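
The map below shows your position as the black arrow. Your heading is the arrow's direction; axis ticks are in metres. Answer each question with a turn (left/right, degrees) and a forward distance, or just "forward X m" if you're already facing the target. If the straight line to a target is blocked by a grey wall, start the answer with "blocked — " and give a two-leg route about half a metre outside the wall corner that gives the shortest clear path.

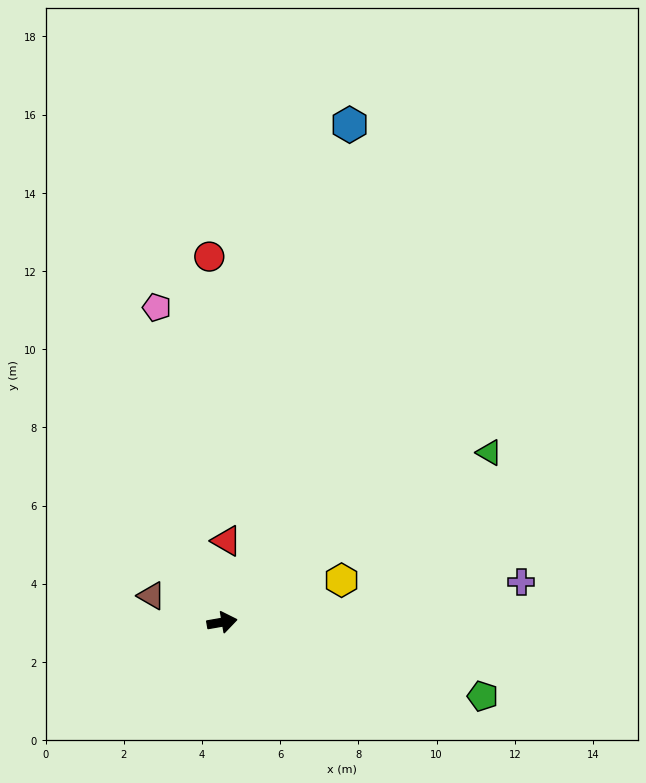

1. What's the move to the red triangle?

turn left 77°, forward 2.1 m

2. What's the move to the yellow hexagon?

turn left 9°, forward 3.2 m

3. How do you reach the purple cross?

turn right 2°, forward 7.7 m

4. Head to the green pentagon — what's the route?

turn right 26°, forward 6.9 m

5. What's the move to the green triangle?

turn left 23°, forward 8.1 m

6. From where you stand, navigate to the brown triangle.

turn left 150°, forward 1.9 m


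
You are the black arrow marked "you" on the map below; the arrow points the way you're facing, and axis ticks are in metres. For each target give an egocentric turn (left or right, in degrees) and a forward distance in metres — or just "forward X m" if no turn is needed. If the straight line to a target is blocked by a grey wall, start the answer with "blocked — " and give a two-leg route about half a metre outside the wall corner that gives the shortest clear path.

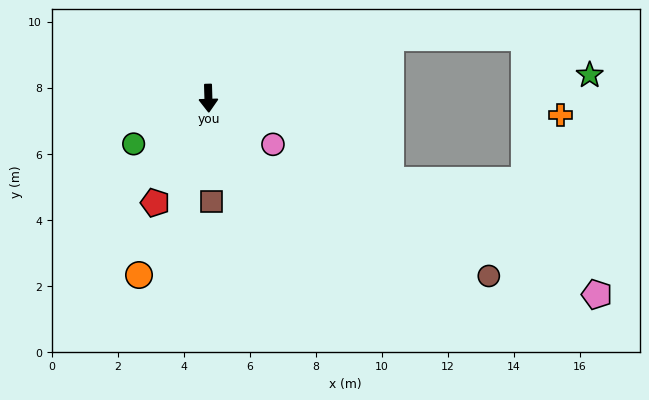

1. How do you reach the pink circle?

turn left 53°, forward 2.4 m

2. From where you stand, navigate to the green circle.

turn right 60°, forward 2.7 m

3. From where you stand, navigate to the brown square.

forward 3.1 m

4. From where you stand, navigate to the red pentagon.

turn right 29°, forward 3.6 m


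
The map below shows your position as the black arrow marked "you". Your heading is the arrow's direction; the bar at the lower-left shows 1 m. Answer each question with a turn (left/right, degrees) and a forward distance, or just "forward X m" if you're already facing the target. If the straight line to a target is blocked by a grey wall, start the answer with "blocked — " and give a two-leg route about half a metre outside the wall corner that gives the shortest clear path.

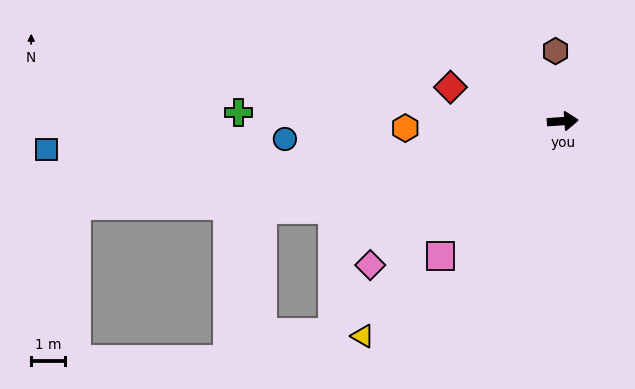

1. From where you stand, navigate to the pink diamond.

turn right 147°, forward 7.1 m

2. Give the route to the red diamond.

turn left 159°, forward 3.5 m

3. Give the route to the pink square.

turn right 136°, forward 5.4 m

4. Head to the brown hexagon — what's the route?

turn left 92°, forward 2.1 m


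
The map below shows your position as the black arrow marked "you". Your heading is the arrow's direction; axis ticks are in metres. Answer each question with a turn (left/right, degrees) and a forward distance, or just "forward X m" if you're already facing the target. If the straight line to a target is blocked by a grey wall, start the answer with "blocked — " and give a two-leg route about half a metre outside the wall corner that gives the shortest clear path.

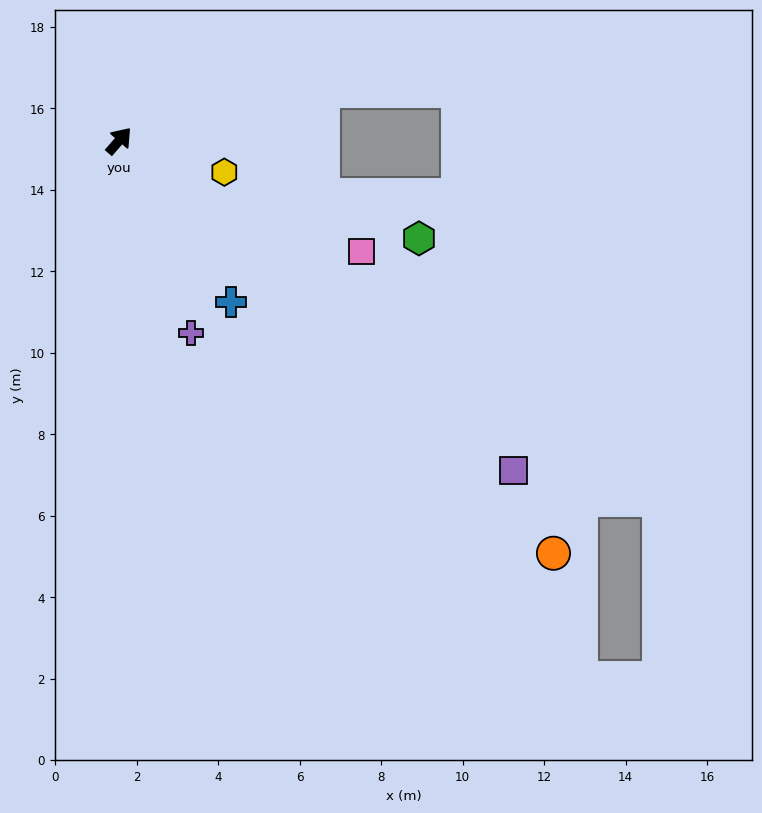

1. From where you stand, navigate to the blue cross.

turn right 104°, forward 4.8 m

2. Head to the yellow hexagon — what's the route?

turn right 66°, forward 2.7 m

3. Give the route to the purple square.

turn right 89°, forward 12.6 m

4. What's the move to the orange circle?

turn right 92°, forward 14.7 m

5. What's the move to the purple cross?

turn right 118°, forward 5.0 m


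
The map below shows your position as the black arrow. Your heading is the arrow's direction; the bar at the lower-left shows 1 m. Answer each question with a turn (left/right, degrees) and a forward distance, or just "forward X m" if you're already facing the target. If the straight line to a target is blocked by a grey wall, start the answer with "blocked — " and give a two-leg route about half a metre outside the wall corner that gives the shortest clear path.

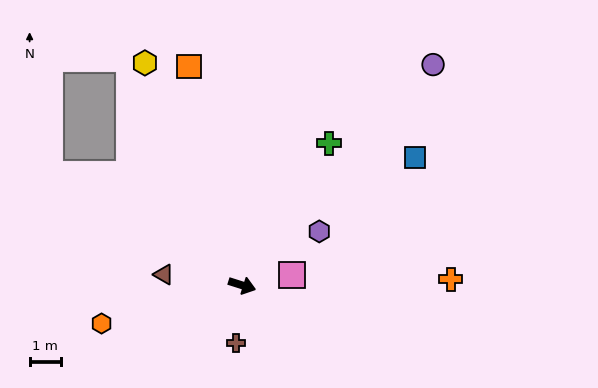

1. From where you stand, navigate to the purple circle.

turn left 67°, forward 9.3 m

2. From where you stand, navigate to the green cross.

turn left 76°, forward 5.3 m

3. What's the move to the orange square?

turn left 121°, forward 7.1 m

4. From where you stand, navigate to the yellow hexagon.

turn left 131°, forward 7.7 m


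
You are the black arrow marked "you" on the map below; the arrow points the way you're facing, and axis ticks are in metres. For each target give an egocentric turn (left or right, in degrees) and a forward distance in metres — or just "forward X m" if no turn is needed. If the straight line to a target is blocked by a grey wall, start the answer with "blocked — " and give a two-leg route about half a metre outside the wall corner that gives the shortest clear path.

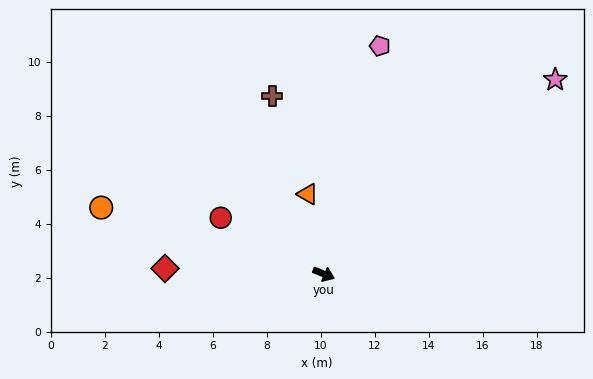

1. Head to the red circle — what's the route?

turn left 174°, forward 4.3 m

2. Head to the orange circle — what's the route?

turn right 174°, forward 8.6 m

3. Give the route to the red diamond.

turn right 159°, forward 5.9 m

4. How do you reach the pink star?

turn left 63°, forward 11.2 m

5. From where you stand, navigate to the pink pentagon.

turn left 99°, forward 8.7 m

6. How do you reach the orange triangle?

turn left 124°, forward 3.0 m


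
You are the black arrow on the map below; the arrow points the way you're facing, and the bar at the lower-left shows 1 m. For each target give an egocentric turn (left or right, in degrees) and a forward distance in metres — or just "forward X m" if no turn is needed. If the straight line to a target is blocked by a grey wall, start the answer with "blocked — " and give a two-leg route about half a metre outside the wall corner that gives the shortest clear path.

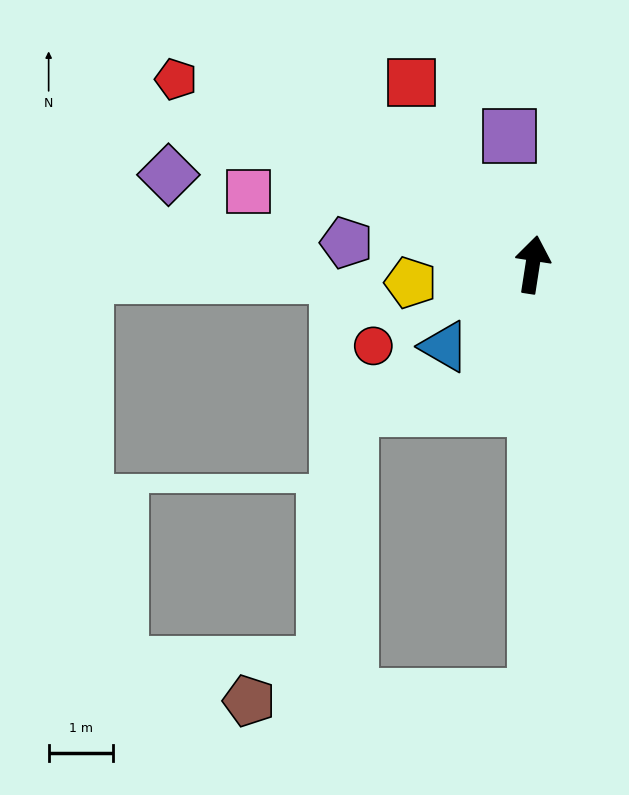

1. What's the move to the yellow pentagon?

turn left 107°, forward 1.9 m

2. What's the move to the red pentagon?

turn left 71°, forward 6.2 m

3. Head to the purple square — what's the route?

turn left 19°, forward 2.0 m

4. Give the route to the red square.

turn left 42°, forward 3.4 m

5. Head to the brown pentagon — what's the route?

blocked — turn right 171°, forward 6.7 m, then turn right 89°, forward 4.4 m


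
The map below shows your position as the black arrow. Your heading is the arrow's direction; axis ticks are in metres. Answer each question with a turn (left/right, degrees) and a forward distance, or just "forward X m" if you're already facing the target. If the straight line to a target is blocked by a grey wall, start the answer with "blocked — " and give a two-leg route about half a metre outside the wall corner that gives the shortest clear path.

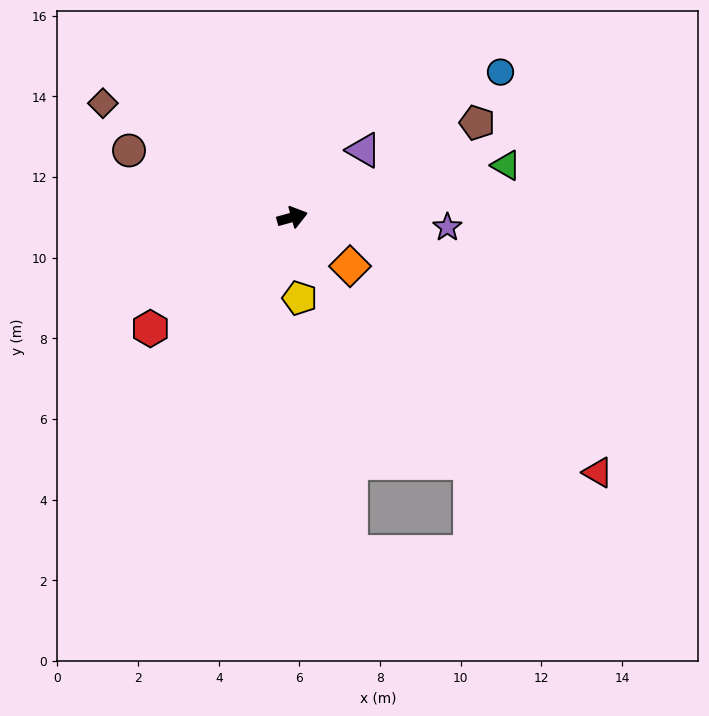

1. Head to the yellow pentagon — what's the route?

turn right 100°, forward 2.0 m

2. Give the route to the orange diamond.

turn right 56°, forward 1.9 m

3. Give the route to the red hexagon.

turn right 157°, forward 4.5 m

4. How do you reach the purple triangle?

turn left 28°, forward 2.4 m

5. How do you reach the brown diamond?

turn left 133°, forward 5.5 m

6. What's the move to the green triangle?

forward 5.5 m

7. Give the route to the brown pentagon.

turn left 12°, forward 5.1 m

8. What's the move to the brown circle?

turn left 142°, forward 4.4 m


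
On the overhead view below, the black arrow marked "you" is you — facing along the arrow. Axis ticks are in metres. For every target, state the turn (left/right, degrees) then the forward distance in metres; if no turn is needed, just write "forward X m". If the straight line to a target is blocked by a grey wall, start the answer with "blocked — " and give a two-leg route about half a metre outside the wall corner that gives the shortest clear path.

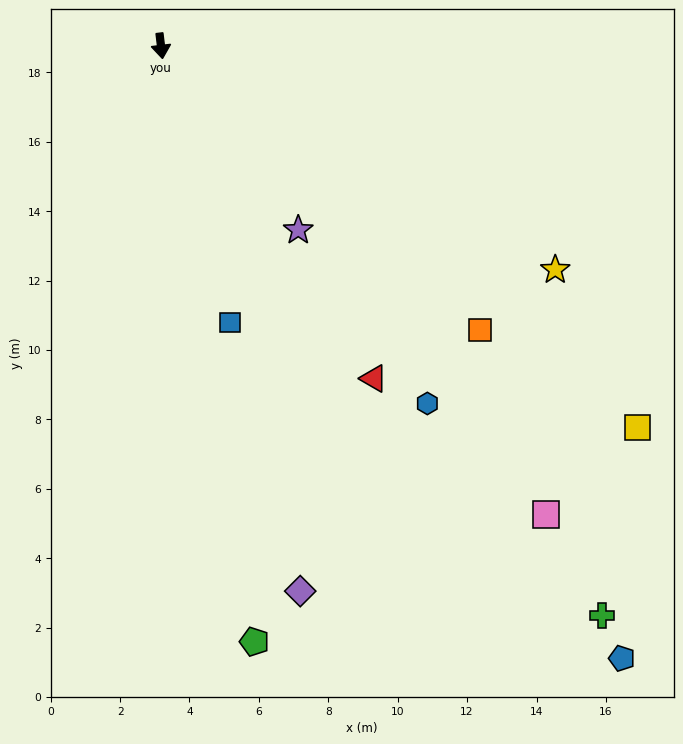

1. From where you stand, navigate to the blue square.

turn left 7°, forward 8.2 m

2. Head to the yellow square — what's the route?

turn left 44°, forward 17.6 m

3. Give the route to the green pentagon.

turn left 2°, forward 17.4 m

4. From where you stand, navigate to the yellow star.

turn left 54°, forward 13.1 m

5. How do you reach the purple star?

turn left 30°, forward 6.6 m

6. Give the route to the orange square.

turn left 41°, forward 12.3 m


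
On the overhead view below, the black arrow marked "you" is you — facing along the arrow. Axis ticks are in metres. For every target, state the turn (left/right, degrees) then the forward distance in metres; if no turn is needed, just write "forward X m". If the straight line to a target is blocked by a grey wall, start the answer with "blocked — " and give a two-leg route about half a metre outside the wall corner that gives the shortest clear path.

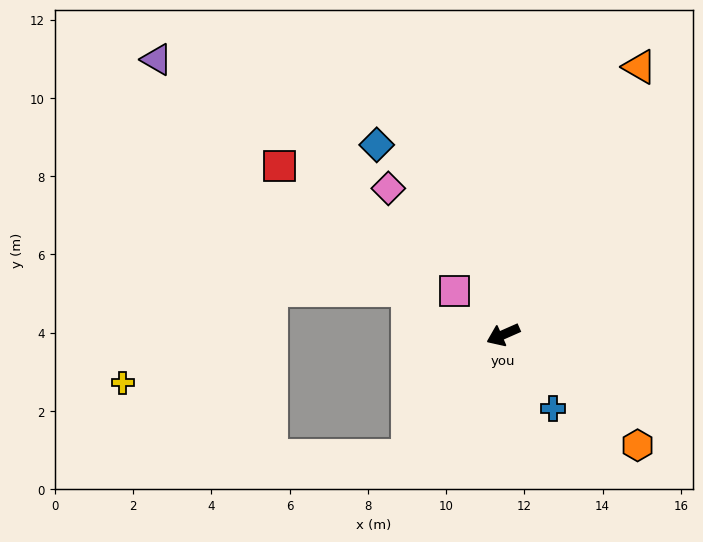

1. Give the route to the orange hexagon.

turn left 117°, forward 4.4 m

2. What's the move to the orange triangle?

turn right 141°, forward 7.7 m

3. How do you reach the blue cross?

turn left 100°, forward 2.3 m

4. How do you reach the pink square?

turn right 66°, forward 1.7 m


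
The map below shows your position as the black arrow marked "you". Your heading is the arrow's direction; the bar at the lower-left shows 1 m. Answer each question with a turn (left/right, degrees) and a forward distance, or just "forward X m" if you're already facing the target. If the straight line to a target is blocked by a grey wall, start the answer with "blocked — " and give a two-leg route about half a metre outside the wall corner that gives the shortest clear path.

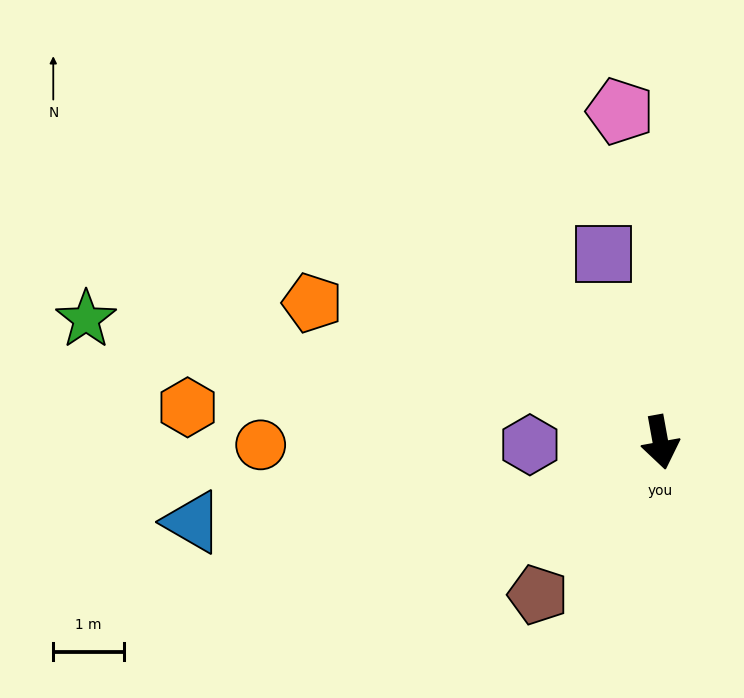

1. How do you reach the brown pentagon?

turn right 49°, forward 2.8 m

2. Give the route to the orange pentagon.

turn right 122°, forward 5.3 m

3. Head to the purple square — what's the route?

turn right 173°, forward 2.8 m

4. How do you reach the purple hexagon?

turn right 99°, forward 1.8 m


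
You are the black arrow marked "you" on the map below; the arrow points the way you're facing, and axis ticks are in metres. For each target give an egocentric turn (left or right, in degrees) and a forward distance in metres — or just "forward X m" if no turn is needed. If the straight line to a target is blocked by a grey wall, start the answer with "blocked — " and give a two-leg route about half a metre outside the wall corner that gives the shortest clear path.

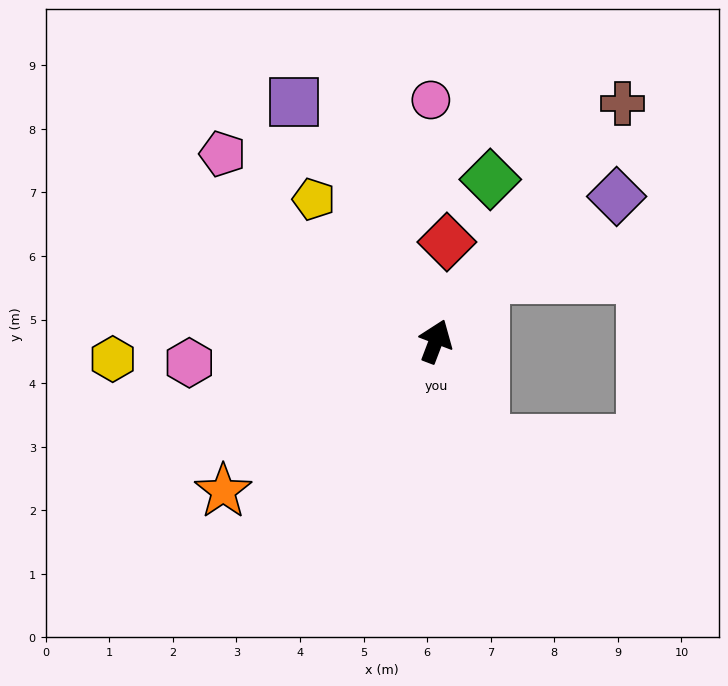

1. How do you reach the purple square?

turn left 52°, forward 4.4 m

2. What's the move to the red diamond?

turn left 14°, forward 1.6 m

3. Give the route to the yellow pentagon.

turn left 62°, forward 2.9 m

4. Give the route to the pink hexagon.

turn left 116°, forward 3.9 m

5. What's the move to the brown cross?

turn right 17°, forward 4.8 m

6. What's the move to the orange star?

turn left 146°, forward 4.1 m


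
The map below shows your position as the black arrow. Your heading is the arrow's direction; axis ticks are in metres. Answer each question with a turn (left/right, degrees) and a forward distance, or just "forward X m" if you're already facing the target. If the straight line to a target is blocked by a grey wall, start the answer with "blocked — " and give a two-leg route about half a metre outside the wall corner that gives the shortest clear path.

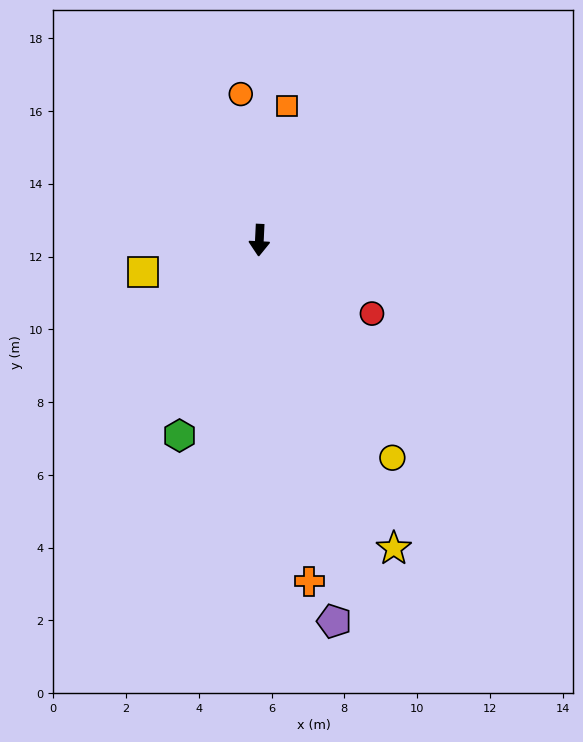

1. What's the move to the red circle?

turn left 60°, forward 3.7 m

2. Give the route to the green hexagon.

turn right 20°, forward 5.8 m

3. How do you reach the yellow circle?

turn left 34°, forward 7.0 m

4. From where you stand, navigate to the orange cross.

turn left 11°, forward 9.5 m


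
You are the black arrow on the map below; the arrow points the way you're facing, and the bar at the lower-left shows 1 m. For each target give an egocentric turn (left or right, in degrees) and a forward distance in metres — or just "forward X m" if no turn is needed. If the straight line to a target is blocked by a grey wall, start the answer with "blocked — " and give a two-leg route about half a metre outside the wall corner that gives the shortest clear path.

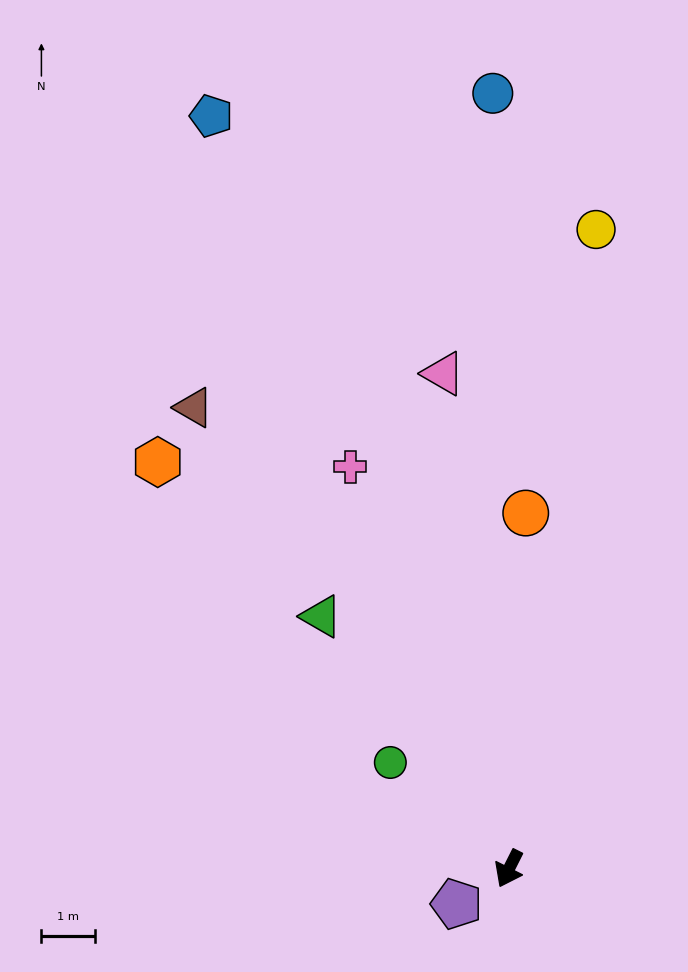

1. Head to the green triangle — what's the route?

turn right 117°, forward 5.9 m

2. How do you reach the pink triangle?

turn right 146°, forward 9.3 m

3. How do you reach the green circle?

turn right 105°, forward 3.0 m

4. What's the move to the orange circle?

turn right 156°, forward 6.6 m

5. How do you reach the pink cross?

turn right 132°, forward 8.0 m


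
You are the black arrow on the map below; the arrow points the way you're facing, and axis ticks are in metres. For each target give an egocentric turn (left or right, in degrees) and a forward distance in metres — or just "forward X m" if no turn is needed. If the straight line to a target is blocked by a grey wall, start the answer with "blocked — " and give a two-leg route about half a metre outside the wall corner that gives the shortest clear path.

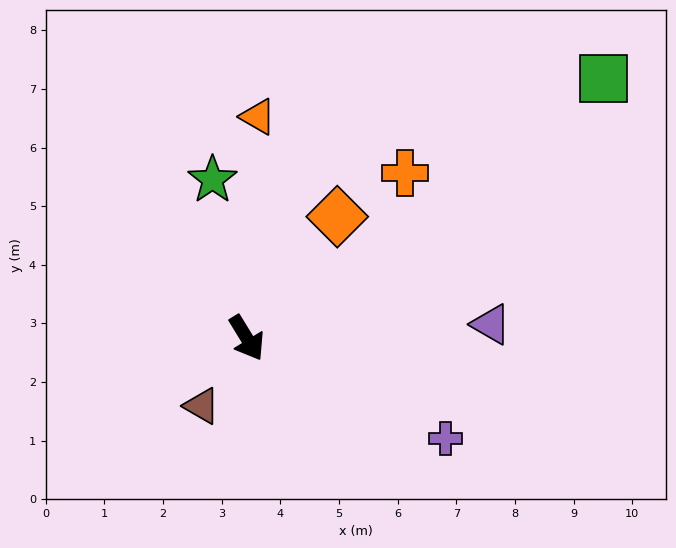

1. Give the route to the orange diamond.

turn left 112°, forward 2.6 m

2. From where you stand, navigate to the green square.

turn left 95°, forward 7.5 m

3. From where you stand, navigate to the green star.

turn left 161°, forward 2.8 m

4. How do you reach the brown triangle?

turn right 65°, forward 1.4 m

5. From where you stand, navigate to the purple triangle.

turn left 62°, forward 4.2 m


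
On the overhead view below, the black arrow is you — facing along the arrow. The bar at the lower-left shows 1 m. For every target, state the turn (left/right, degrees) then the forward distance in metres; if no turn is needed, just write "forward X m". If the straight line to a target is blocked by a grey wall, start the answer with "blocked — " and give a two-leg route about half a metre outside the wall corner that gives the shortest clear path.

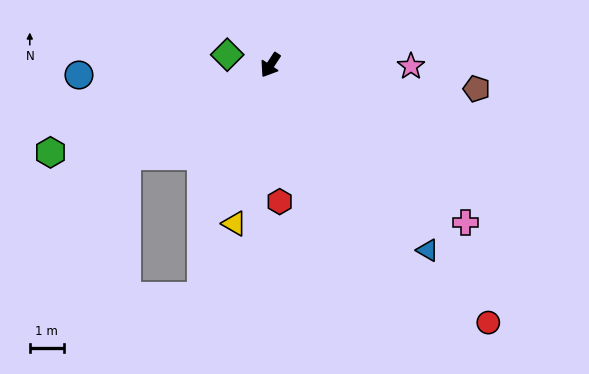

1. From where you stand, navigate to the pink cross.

turn left 84°, forward 7.4 m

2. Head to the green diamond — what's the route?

turn right 70°, forward 1.3 m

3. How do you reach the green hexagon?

turn right 35°, forward 7.0 m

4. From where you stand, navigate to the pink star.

turn left 123°, forward 4.2 m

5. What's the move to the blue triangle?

turn left 74°, forward 7.2 m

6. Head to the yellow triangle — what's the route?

turn left 20°, forward 4.8 m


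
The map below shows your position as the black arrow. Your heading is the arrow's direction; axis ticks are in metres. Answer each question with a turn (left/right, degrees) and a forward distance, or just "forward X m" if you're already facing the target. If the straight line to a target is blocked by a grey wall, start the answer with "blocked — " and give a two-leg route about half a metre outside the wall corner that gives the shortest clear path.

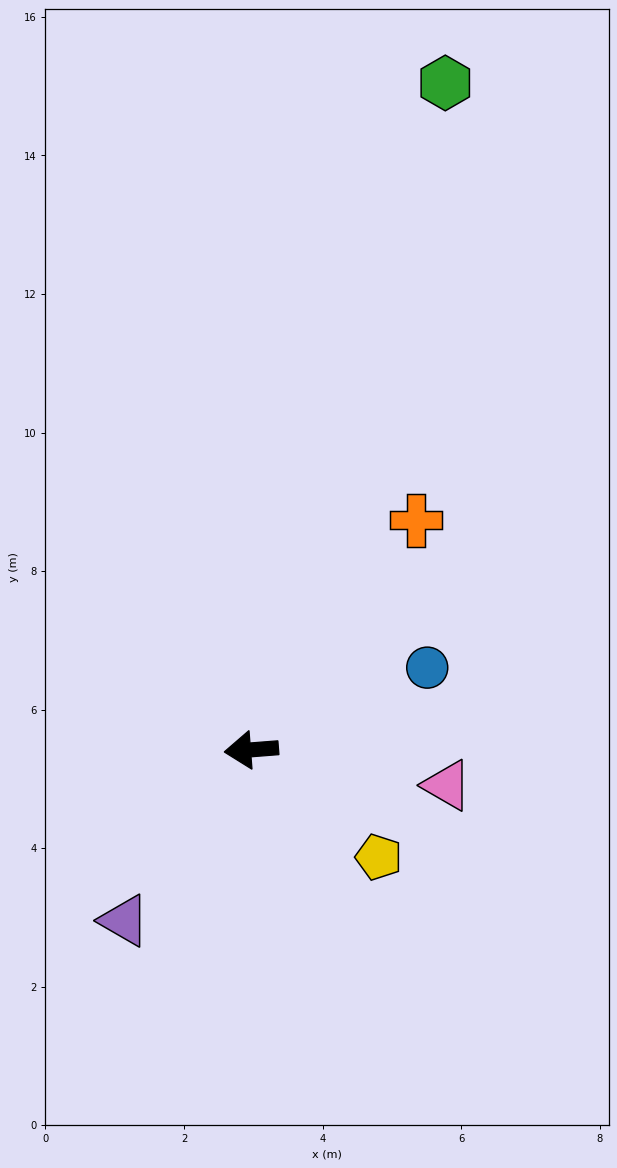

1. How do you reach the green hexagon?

turn right 111°, forward 10.0 m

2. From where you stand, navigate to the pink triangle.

turn left 165°, forward 2.9 m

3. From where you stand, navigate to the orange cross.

turn right 130°, forward 4.1 m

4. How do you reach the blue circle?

turn right 159°, forward 2.8 m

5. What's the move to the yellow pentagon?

turn left 135°, forward 2.4 m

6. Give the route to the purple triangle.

turn left 49°, forward 3.1 m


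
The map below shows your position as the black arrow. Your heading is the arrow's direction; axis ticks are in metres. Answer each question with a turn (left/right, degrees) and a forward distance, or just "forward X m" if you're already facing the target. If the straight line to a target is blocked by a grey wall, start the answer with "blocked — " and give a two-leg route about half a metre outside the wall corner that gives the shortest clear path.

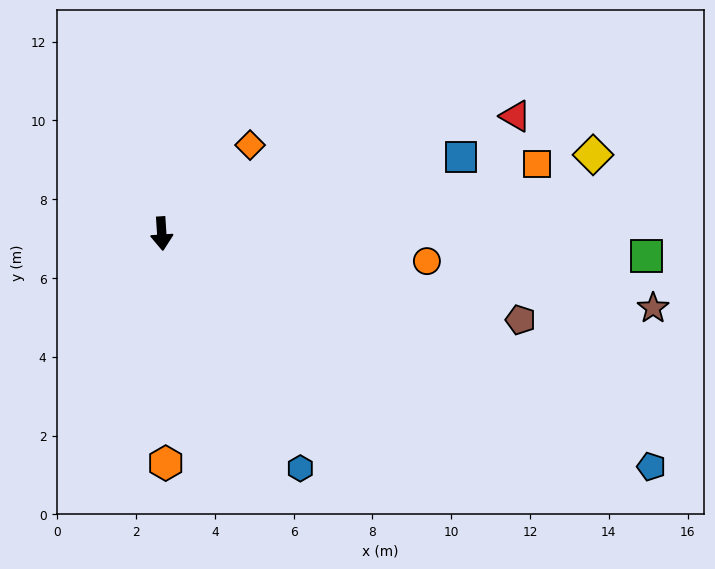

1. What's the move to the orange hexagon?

turn right 3°, forward 5.8 m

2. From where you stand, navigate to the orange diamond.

turn left 131°, forward 3.2 m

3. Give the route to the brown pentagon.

turn left 73°, forward 9.4 m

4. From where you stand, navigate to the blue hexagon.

turn left 27°, forward 6.9 m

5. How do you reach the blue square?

turn left 101°, forward 7.8 m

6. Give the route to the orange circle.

turn left 80°, forward 6.8 m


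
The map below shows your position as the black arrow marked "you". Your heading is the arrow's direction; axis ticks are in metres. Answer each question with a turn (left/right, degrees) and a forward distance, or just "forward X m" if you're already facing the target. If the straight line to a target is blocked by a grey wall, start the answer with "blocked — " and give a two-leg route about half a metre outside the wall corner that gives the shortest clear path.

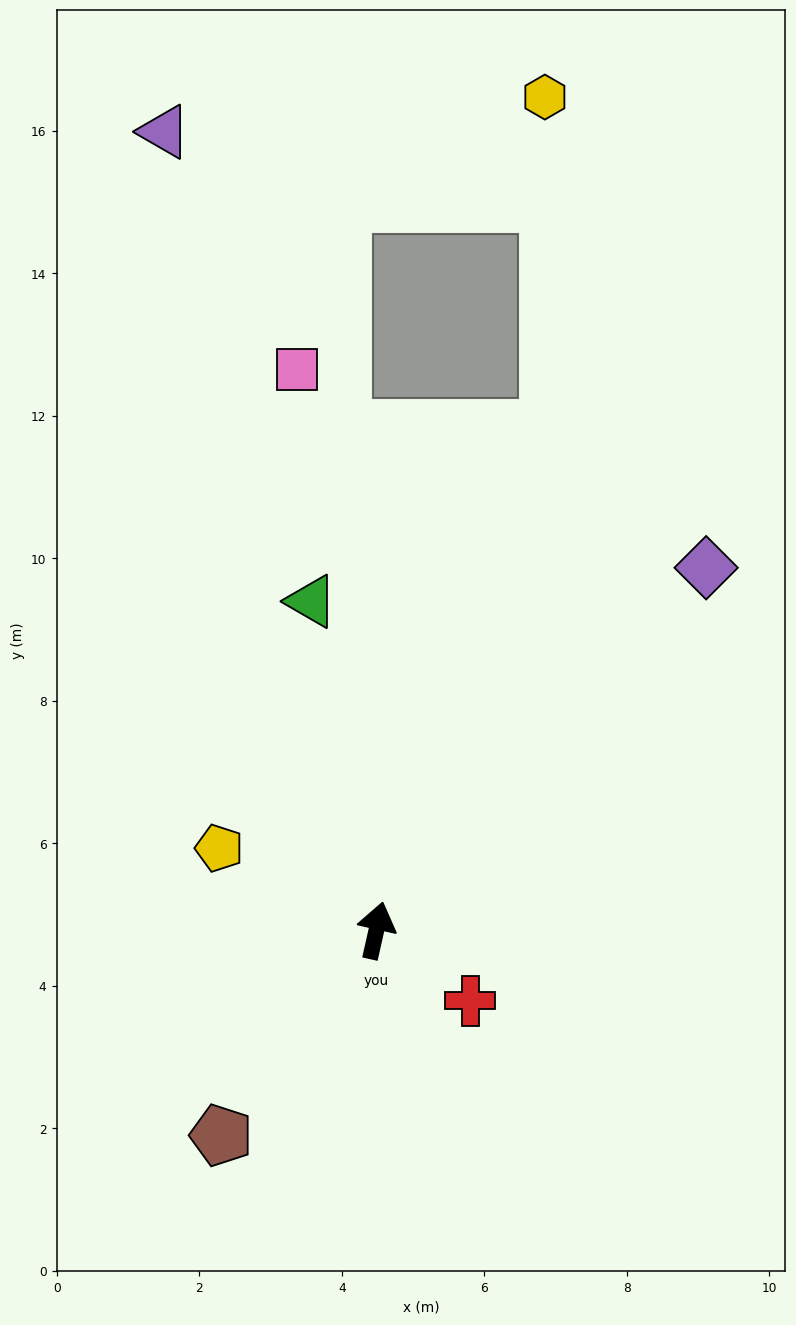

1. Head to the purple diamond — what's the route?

turn right 30°, forward 6.9 m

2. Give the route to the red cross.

turn right 114°, forward 1.6 m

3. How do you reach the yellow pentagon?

turn left 75°, forward 2.5 m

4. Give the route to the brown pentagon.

turn left 156°, forward 3.6 m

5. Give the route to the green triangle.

turn left 24°, forward 4.7 m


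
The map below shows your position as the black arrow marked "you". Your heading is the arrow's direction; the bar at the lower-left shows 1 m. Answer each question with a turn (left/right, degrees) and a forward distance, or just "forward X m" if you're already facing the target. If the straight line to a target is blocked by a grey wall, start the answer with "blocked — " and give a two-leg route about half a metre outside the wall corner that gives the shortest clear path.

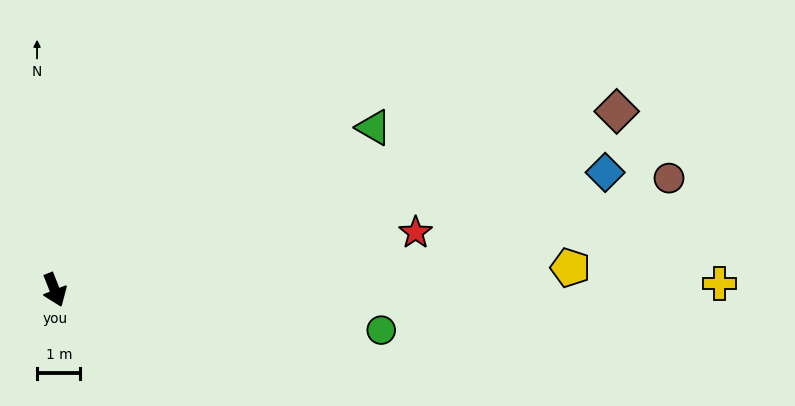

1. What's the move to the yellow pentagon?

turn left 71°, forward 11.9 m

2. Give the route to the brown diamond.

turn left 86°, forward 13.6 m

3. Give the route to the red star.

turn left 77°, forward 8.4 m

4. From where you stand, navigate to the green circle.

turn left 61°, forward 7.6 m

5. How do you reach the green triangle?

turn left 95°, forward 8.2 m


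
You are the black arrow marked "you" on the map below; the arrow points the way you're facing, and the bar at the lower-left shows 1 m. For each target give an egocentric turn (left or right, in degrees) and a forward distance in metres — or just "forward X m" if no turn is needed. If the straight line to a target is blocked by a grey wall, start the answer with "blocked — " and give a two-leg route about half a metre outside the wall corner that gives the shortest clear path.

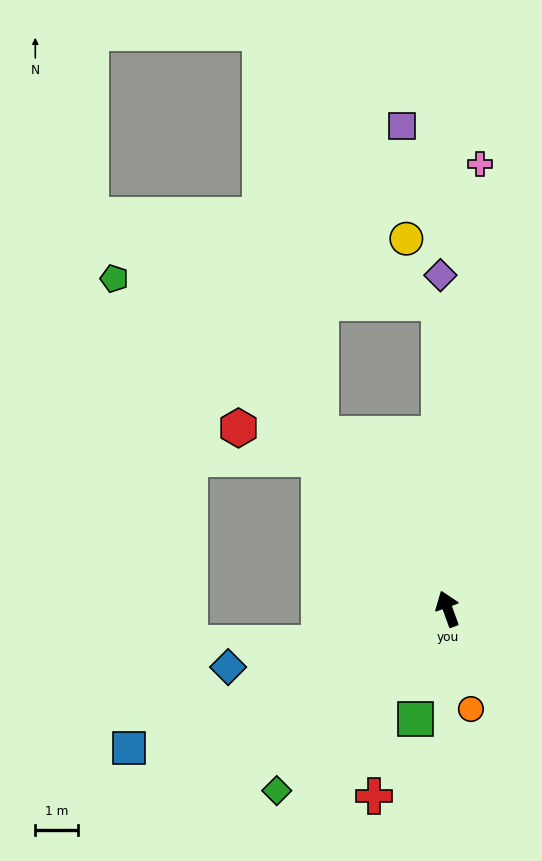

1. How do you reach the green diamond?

turn left 117°, forward 5.8 m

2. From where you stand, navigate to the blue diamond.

turn left 85°, forward 5.3 m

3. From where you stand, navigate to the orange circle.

turn left 173°, forward 2.4 m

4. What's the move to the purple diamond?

turn right 19°, forward 7.8 m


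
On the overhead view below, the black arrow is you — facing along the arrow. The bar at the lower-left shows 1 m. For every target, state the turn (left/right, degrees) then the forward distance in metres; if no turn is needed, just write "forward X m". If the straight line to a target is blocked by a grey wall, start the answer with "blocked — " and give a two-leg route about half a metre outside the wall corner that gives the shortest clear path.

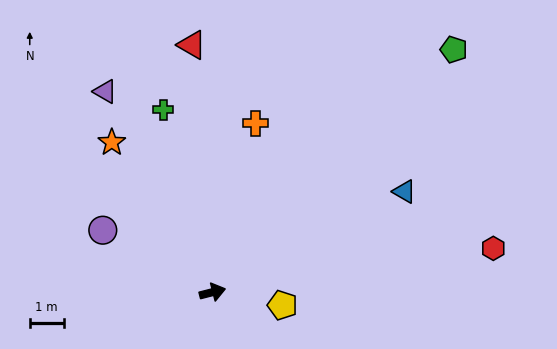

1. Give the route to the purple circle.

turn left 136°, forward 3.7 m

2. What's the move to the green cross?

turn left 91°, forward 5.5 m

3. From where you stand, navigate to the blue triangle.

turn left 13°, forward 6.4 m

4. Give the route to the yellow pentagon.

turn right 25°, forward 2.1 m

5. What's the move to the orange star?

turn left 109°, forward 5.3 m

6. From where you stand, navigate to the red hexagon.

turn right 6°, forward 8.3 m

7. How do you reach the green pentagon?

turn left 31°, forward 10.1 m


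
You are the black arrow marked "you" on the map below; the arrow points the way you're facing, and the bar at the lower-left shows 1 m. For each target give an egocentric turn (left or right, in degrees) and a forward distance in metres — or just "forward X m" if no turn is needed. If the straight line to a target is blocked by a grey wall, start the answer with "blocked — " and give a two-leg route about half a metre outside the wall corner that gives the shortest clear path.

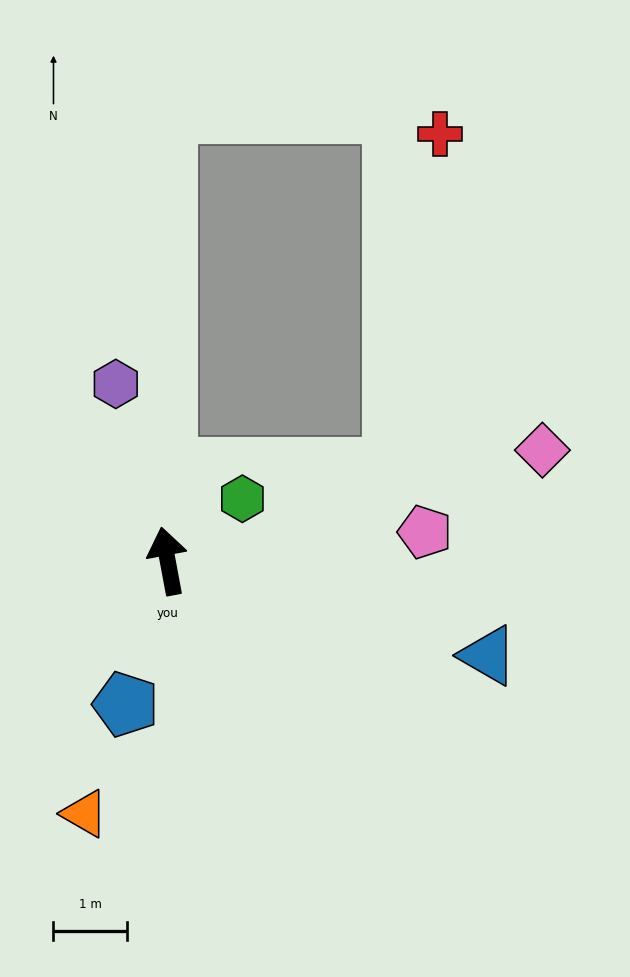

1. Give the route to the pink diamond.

turn right 84°, forward 5.3 m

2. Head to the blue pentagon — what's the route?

turn left 153°, forward 2.0 m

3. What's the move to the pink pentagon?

turn right 94°, forward 3.5 m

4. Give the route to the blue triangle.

turn right 117°, forward 4.6 m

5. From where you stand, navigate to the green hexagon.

turn right 61°, forward 1.3 m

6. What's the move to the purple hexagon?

turn left 6°, forward 2.5 m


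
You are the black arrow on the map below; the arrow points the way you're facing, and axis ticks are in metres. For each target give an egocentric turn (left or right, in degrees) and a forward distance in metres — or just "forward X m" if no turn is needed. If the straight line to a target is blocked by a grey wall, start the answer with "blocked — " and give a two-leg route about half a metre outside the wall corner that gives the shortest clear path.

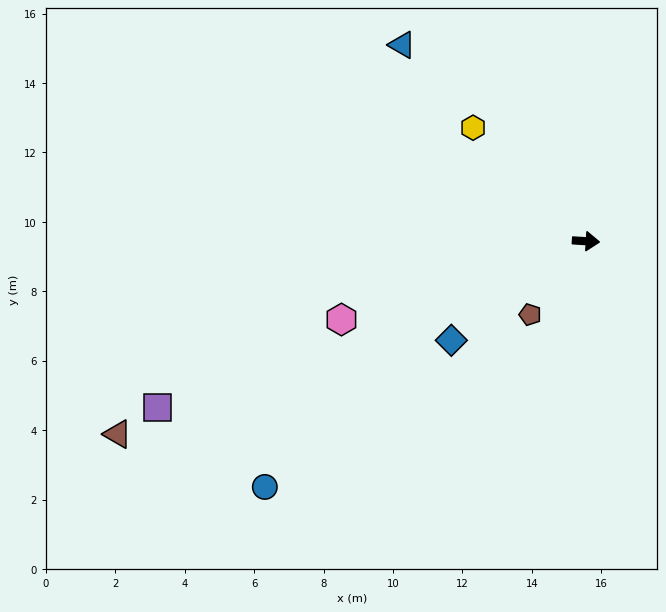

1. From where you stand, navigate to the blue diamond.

turn right 140°, forward 4.8 m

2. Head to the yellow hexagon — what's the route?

turn left 138°, forward 4.6 m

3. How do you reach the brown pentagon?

turn right 124°, forward 2.7 m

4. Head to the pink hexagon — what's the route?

turn right 159°, forward 7.4 m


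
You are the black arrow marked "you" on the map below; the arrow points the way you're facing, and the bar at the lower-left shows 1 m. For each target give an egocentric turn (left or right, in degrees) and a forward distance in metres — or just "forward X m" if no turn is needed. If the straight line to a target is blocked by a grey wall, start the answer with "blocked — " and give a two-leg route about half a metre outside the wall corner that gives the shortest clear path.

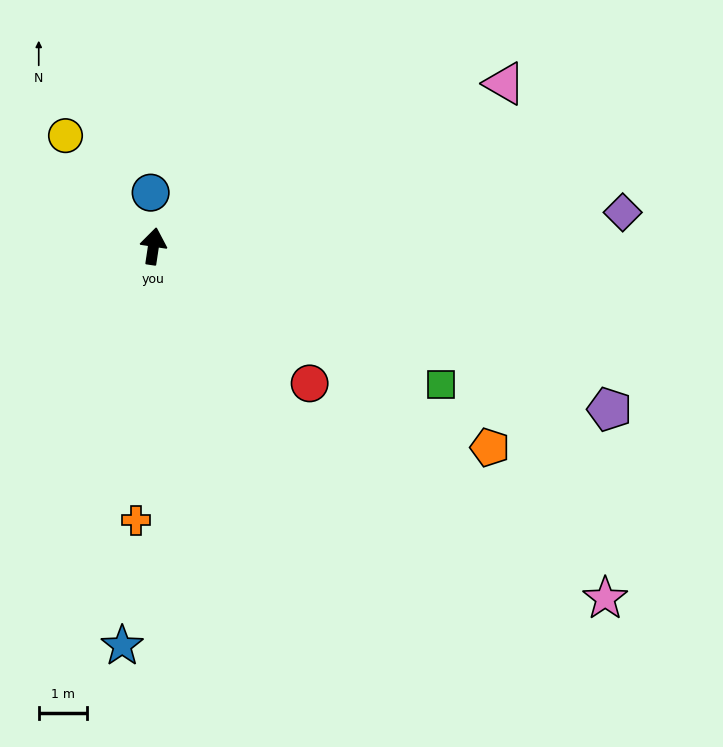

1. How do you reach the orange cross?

turn right 175°, forward 5.7 m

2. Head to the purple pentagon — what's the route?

turn right 101°, forward 10.1 m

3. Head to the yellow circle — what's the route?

turn left 47°, forward 2.9 m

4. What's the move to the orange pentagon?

turn right 112°, forward 8.2 m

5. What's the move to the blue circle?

turn left 12°, forward 1.1 m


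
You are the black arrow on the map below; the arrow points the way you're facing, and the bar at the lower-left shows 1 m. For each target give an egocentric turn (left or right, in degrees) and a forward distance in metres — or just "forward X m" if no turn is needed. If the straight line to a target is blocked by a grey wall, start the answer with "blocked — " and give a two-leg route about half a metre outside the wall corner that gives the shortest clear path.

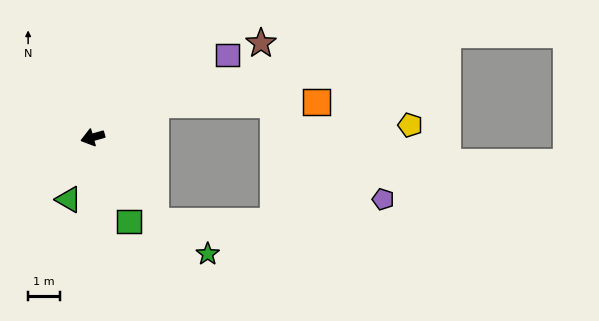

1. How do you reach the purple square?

turn right 164°, forward 5.0 m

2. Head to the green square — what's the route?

turn left 98°, forward 2.9 m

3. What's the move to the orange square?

blocked — turn right 168°, forward 2.2 m, then turn right 27°, forward 5.0 m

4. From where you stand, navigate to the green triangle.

turn left 53°, forward 2.1 m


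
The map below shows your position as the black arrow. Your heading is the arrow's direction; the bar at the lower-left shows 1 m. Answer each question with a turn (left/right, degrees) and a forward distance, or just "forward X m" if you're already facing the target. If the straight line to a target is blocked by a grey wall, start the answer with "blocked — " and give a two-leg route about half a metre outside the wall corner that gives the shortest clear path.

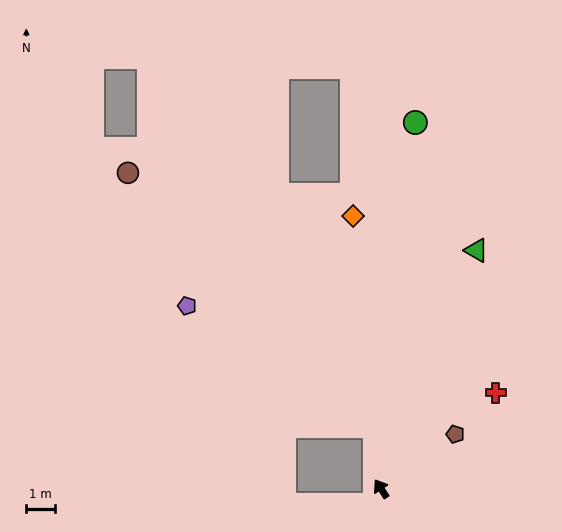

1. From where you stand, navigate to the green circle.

turn right 38°, forward 13.0 m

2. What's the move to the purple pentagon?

blocked — turn right 27°, forward 2.2 m, then turn left 51°, forward 7.9 m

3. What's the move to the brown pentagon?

turn right 87°, forward 3.3 m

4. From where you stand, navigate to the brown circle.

blocked — turn right 27°, forward 2.2 m, then turn left 38°, forward 12.5 m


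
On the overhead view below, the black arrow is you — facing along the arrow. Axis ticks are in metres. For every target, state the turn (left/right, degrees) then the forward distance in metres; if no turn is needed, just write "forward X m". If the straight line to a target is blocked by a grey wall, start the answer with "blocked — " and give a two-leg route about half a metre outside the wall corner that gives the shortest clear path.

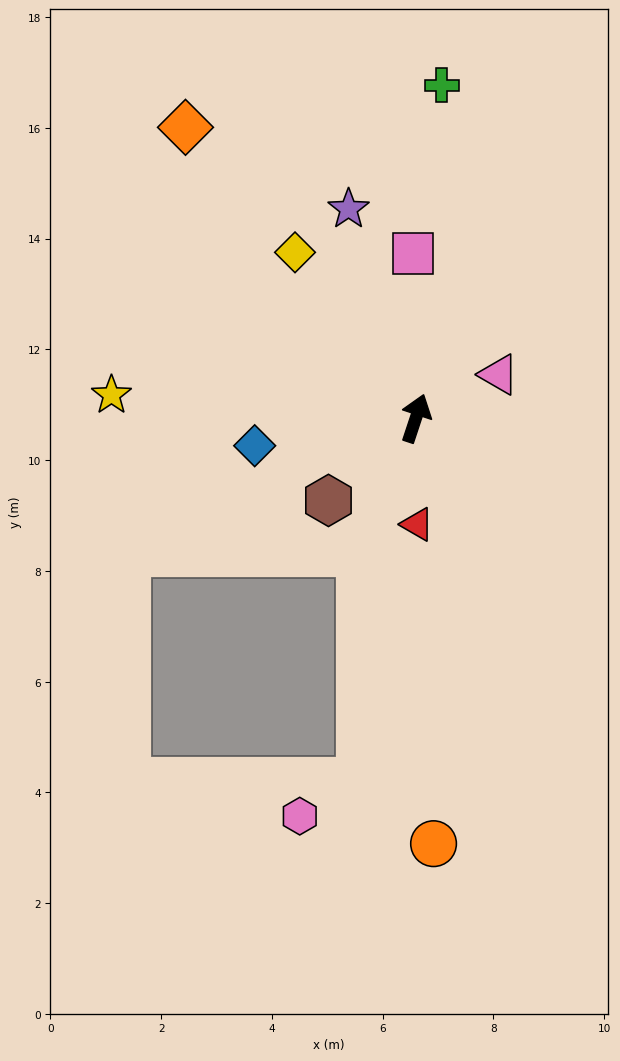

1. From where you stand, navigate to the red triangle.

turn right 161°, forward 1.9 m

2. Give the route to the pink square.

turn left 19°, forward 3.0 m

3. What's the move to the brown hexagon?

turn left 152°, forward 2.2 m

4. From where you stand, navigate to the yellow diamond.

turn left 54°, forward 3.7 m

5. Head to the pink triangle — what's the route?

turn right 44°, forward 1.7 m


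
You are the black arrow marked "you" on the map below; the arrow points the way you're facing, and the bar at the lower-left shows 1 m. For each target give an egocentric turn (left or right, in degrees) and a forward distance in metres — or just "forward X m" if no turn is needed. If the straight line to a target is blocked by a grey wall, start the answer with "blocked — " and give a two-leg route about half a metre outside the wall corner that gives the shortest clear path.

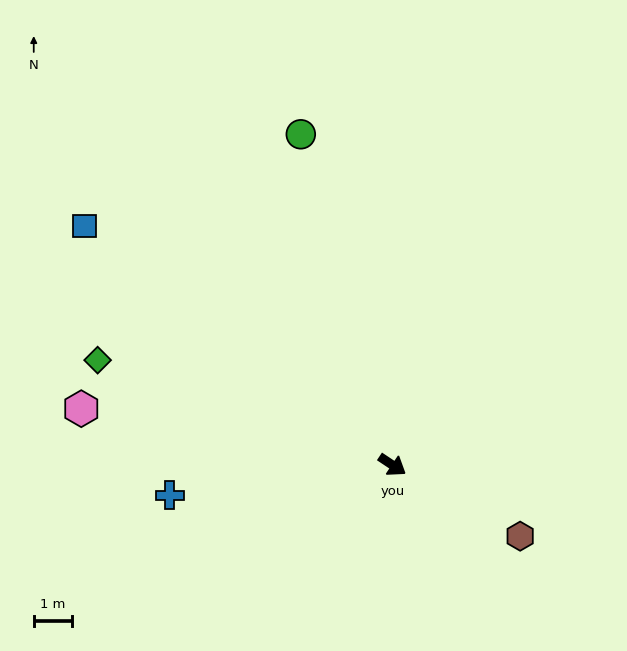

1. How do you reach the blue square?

turn left 176°, forward 10.1 m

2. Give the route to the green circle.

turn left 139°, forward 8.9 m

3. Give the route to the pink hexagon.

turn right 157°, forward 8.2 m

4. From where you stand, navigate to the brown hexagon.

turn left 5°, forward 3.8 m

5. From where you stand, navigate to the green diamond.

turn right 166°, forward 8.1 m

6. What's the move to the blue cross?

turn right 139°, forward 5.8 m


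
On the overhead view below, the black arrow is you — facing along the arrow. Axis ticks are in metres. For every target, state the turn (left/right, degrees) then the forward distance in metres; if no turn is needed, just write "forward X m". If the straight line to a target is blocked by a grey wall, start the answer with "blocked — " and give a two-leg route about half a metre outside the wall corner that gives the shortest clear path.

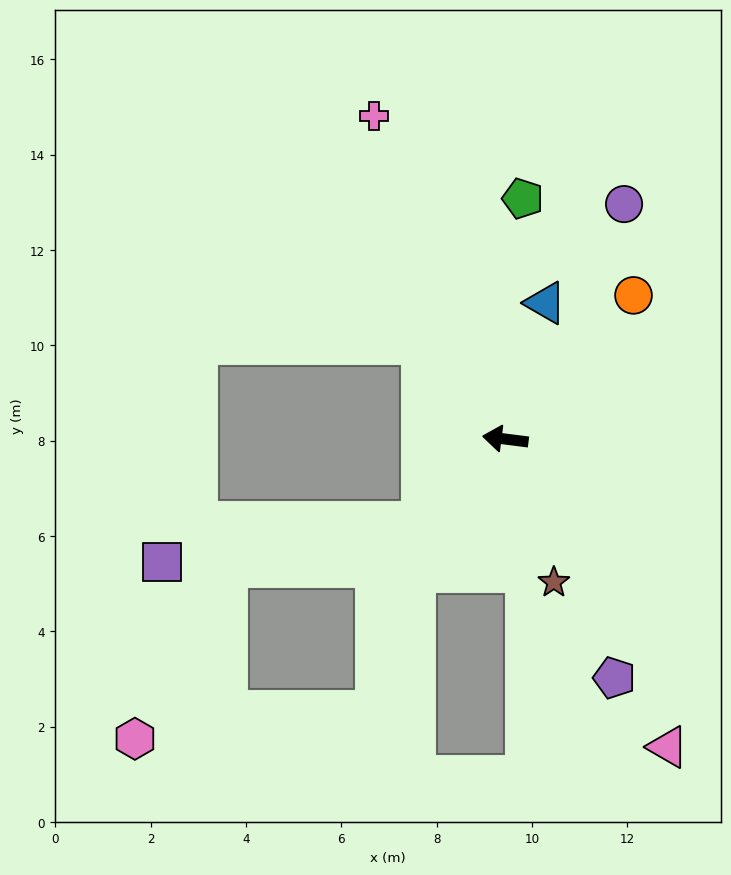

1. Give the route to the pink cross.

turn right 61°, forward 7.3 m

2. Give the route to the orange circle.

turn right 124°, forward 4.0 m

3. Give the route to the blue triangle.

turn right 99°, forward 3.0 m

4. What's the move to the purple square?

blocked — turn left 52°, forward 2.5 m, then turn right 36°, forward 5.5 m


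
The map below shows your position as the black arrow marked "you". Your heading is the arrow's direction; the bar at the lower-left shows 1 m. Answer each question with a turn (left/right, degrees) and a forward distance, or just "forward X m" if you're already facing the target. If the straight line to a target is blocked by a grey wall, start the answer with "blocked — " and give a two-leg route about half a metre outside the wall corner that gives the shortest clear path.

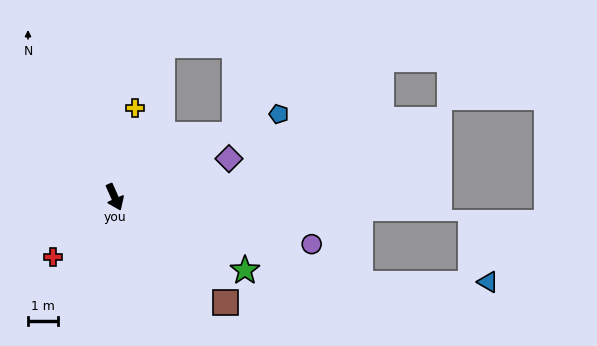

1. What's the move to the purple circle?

turn left 53°, forward 6.7 m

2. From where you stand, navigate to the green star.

turn left 37°, forward 4.9 m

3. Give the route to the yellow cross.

turn left 143°, forward 3.0 m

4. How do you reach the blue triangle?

blocked — turn left 47°, forward 8.6 m, then turn left 20°, forward 4.2 m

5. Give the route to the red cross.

turn right 70°, forward 2.8 m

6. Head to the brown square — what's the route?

turn left 22°, forward 5.1 m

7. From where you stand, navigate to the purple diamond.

turn left 85°, forward 4.0 m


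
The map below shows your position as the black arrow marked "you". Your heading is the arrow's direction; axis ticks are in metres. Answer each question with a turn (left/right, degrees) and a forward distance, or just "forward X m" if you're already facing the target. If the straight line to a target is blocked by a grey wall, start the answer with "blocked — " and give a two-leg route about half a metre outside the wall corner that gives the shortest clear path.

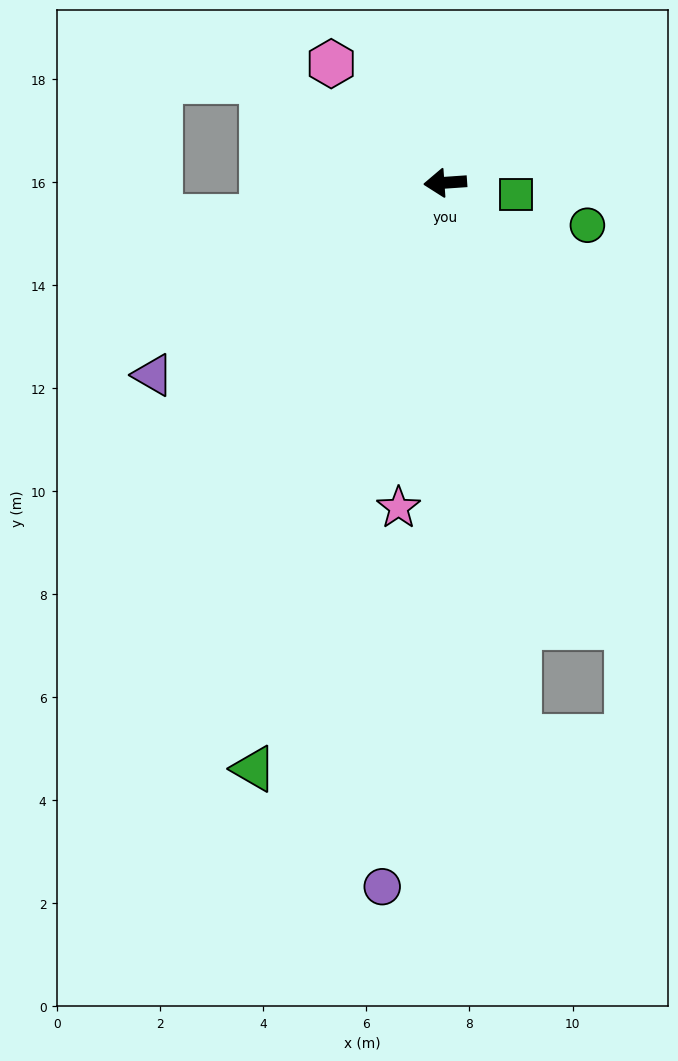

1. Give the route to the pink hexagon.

turn right 50°, forward 3.2 m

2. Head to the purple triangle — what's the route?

turn left 29°, forward 6.8 m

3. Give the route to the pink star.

turn left 78°, forward 6.4 m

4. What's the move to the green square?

turn left 167°, forward 1.4 m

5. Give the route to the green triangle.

turn left 68°, forward 12.0 m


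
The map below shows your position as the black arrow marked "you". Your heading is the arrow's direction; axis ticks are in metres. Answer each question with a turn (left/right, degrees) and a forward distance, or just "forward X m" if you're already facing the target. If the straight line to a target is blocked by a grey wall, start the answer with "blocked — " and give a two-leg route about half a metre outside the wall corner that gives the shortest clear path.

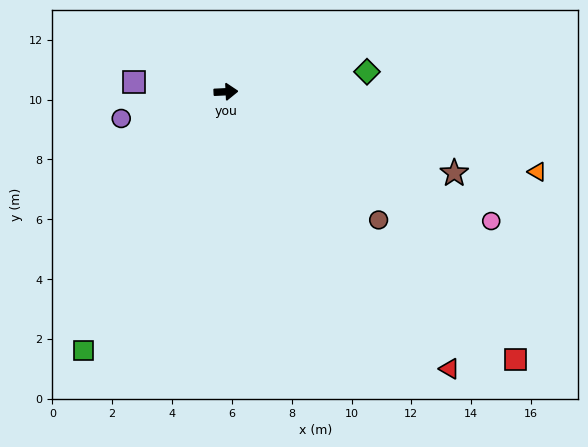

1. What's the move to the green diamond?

turn left 5°, forward 4.8 m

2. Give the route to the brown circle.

turn right 43°, forward 6.7 m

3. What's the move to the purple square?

turn left 171°, forward 3.1 m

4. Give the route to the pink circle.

turn right 29°, forward 9.9 m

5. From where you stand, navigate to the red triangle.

turn right 54°, forward 11.9 m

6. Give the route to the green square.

turn right 122°, forward 9.9 m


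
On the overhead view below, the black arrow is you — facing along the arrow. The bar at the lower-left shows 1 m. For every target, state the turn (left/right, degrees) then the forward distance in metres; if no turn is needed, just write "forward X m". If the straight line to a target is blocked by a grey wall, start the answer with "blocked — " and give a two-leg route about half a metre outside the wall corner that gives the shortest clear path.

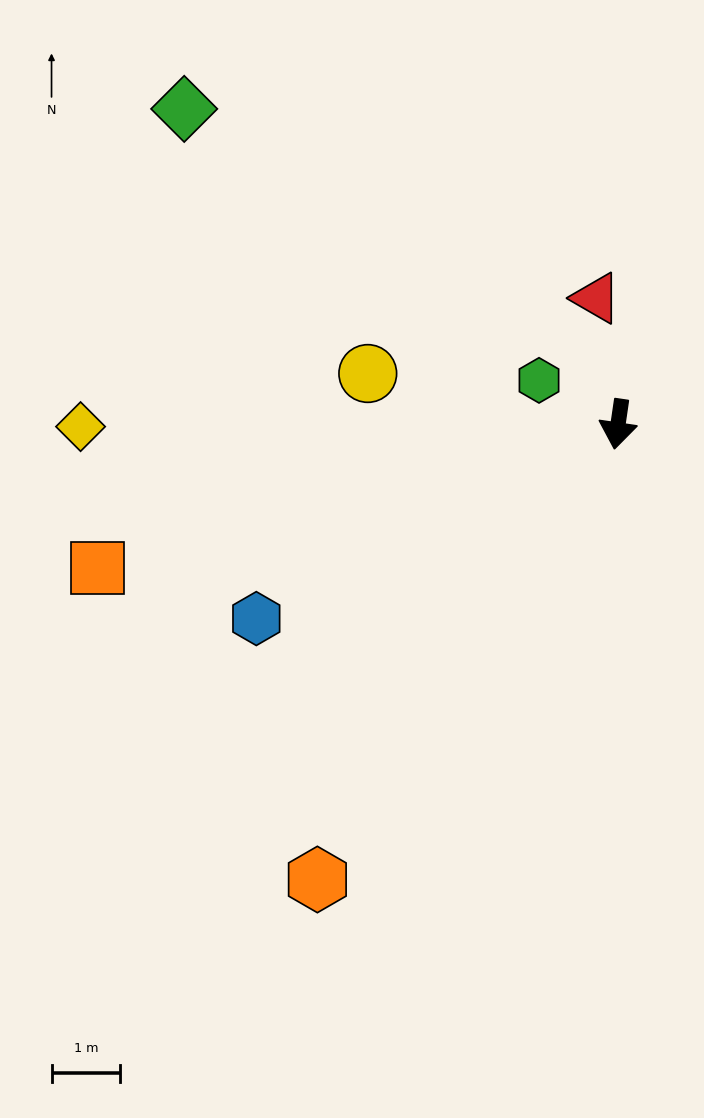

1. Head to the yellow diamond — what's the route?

turn right 81°, forward 7.8 m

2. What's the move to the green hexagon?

turn right 111°, forward 1.3 m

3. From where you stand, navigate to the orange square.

turn right 66°, forward 7.8 m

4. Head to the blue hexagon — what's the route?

turn right 53°, forward 6.0 m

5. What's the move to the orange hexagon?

turn right 25°, forward 7.9 m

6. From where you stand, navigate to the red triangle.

turn right 162°, forward 1.9 m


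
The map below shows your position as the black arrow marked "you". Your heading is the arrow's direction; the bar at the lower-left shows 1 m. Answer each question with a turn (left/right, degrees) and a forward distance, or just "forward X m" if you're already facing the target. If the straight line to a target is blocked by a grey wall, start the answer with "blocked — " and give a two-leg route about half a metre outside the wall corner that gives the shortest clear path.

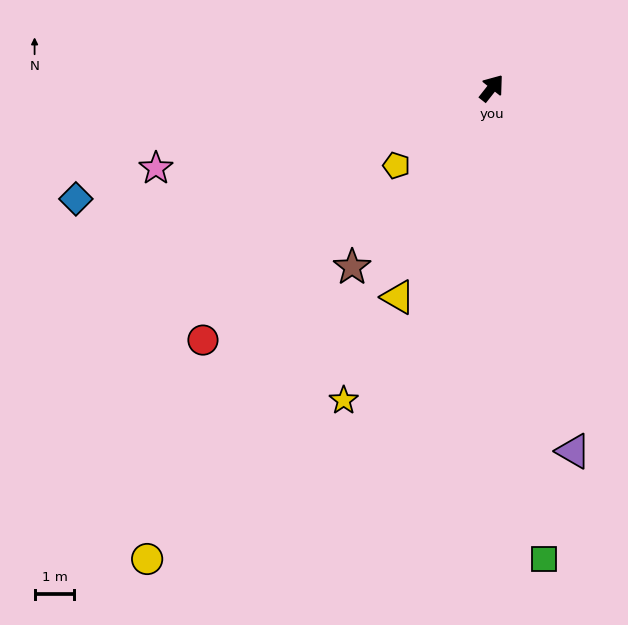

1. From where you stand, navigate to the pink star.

turn left 142°, forward 8.7 m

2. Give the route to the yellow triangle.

turn right 166°, forward 5.7 m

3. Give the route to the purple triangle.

turn right 129°, forward 9.3 m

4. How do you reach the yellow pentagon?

turn left 167°, forward 3.1 m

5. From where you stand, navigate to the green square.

turn right 135°, forward 11.9 m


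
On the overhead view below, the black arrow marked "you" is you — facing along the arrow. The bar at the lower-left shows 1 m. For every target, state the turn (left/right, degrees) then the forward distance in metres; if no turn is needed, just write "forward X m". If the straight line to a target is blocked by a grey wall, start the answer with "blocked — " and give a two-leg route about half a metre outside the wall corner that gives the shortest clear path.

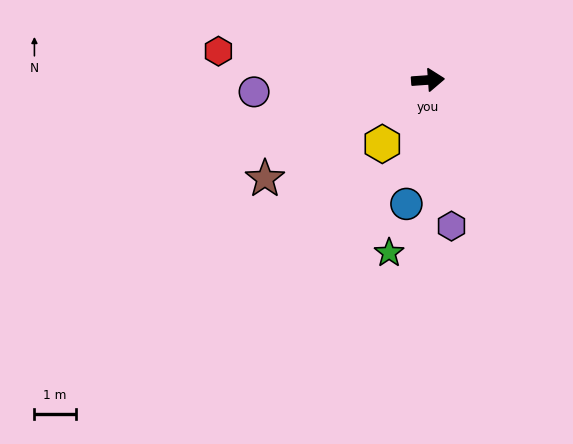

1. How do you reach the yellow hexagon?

turn right 130°, forward 1.9 m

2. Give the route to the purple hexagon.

turn right 85°, forward 3.6 m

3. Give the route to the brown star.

turn right 153°, forward 4.6 m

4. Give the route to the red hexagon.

turn left 168°, forward 5.1 m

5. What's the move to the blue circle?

turn right 104°, forward 3.0 m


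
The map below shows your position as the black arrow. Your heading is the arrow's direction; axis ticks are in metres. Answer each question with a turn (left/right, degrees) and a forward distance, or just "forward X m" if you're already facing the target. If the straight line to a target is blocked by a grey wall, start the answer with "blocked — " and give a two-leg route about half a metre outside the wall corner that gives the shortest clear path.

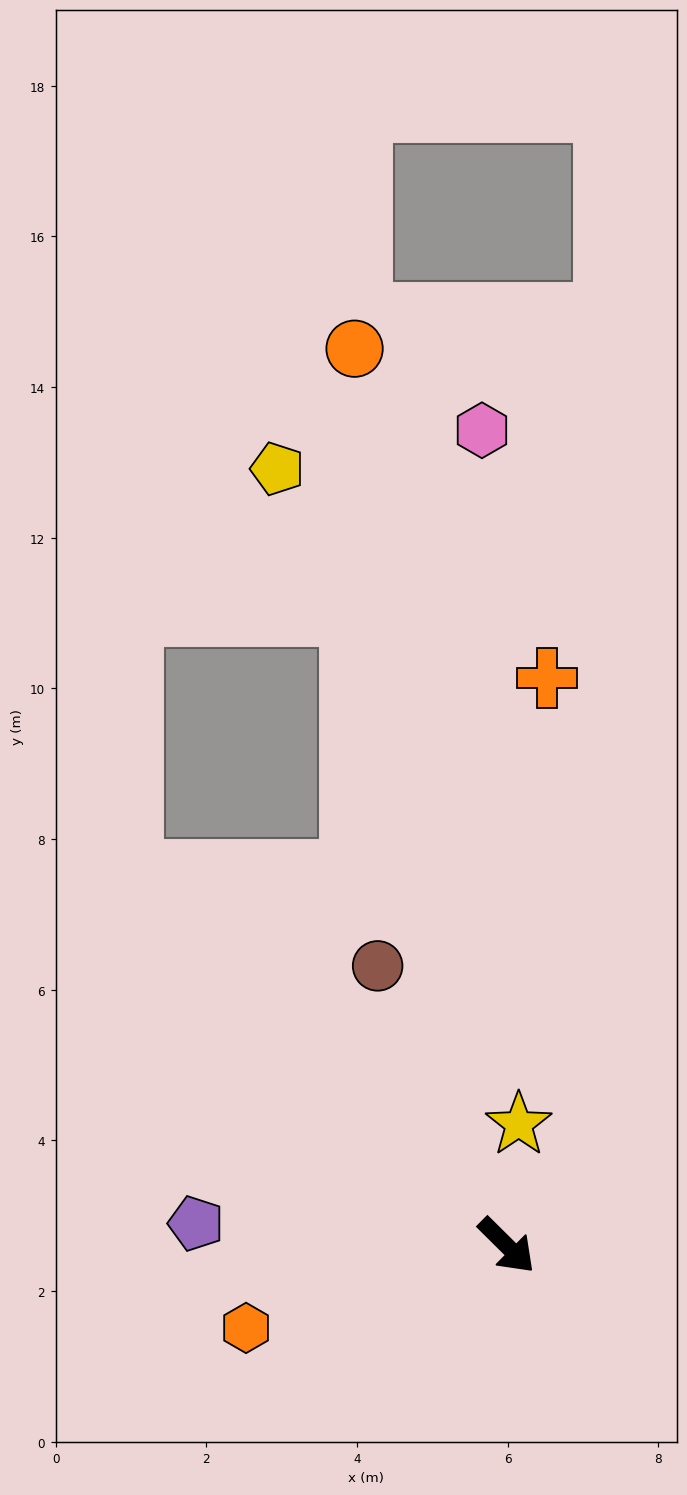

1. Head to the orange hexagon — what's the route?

turn right 118°, forward 3.6 m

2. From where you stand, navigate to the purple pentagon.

turn right 139°, forward 4.1 m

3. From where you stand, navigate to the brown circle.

turn left 160°, forward 4.1 m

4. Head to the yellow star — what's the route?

turn left 129°, forward 1.6 m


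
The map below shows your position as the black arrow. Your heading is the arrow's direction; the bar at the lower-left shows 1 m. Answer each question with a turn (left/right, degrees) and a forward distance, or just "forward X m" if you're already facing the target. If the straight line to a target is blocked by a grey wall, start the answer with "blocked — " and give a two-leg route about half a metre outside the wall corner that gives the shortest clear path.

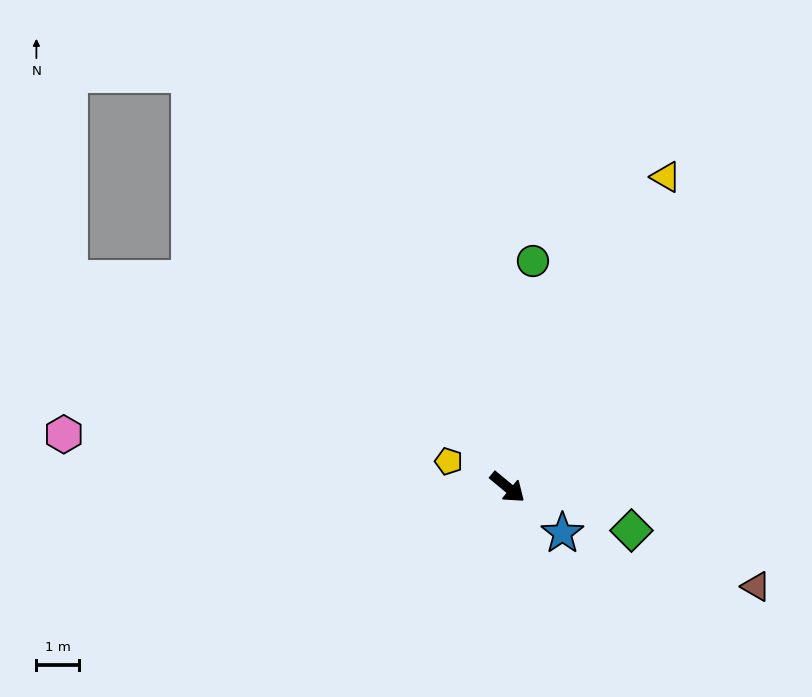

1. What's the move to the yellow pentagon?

turn right 164°, forward 1.5 m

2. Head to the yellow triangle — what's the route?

turn left 103°, forward 8.1 m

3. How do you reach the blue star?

forward 1.7 m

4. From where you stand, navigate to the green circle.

turn left 123°, forward 5.3 m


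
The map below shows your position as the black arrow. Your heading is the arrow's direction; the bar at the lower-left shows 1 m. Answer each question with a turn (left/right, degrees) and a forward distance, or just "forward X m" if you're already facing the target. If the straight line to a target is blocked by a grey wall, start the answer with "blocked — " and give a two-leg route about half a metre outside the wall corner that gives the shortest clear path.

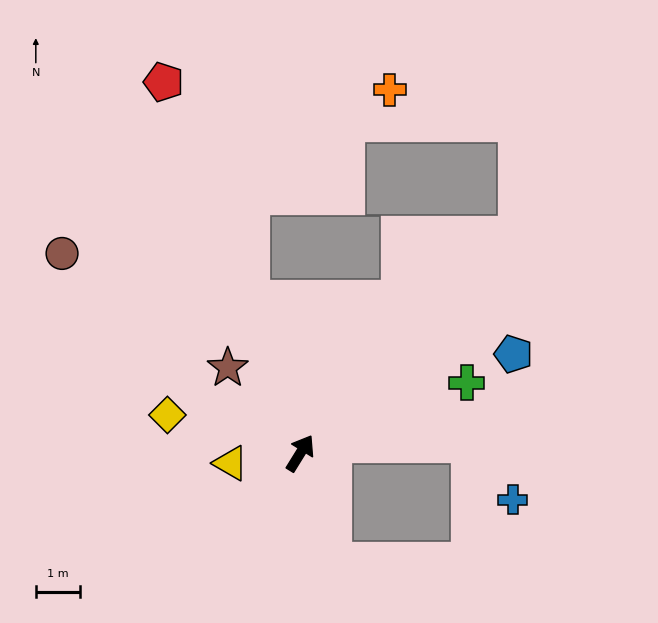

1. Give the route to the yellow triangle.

turn left 130°, forward 1.6 m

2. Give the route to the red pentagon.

turn left 52°, forward 8.9 m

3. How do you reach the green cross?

turn right 35°, forward 4.0 m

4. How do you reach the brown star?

turn left 72°, forward 2.5 m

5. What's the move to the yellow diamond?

turn left 106°, forward 3.1 m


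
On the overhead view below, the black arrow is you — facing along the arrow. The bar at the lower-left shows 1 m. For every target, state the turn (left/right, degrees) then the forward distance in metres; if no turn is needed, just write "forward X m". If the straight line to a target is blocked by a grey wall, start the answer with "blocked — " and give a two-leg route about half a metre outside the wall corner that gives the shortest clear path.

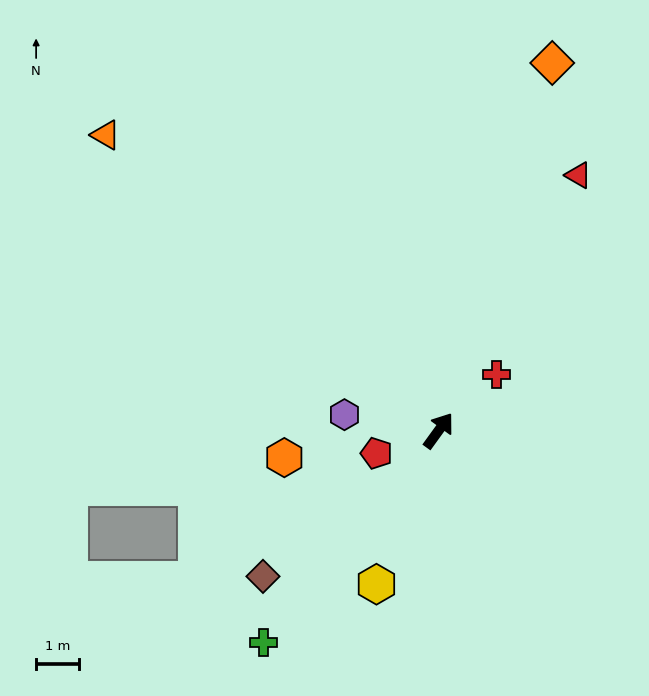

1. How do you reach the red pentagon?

turn left 146°, forward 1.5 m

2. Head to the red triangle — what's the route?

turn left 7°, forward 6.8 m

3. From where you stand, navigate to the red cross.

turn right 10°, forward 1.9 m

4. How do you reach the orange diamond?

turn left 19°, forward 9.0 m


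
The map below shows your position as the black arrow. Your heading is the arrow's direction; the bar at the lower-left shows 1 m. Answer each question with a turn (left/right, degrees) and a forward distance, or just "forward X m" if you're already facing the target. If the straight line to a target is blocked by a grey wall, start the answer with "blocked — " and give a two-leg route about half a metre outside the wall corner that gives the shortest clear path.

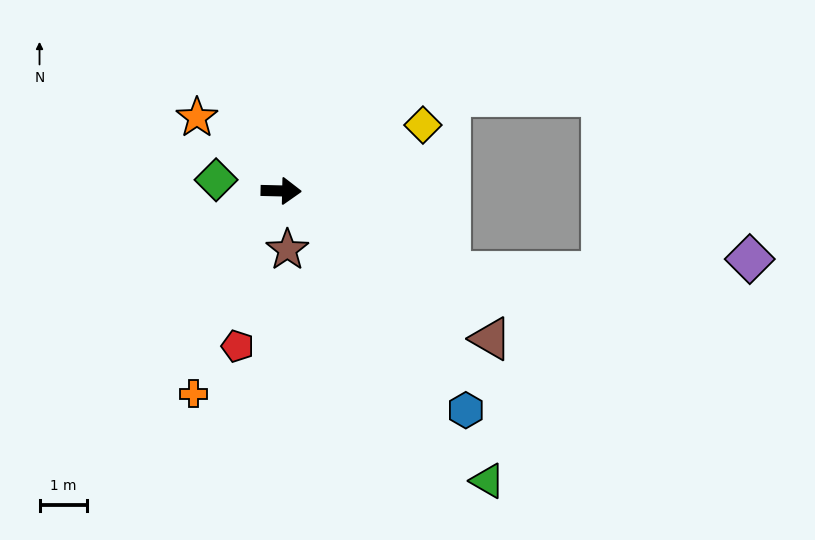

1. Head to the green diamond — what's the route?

turn left 172°, forward 1.4 m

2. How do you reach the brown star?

turn right 83°, forward 1.2 m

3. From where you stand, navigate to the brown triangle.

turn right 34°, forward 5.4 m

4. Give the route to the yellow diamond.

turn left 26°, forward 3.3 m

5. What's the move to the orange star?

turn left 140°, forward 2.3 m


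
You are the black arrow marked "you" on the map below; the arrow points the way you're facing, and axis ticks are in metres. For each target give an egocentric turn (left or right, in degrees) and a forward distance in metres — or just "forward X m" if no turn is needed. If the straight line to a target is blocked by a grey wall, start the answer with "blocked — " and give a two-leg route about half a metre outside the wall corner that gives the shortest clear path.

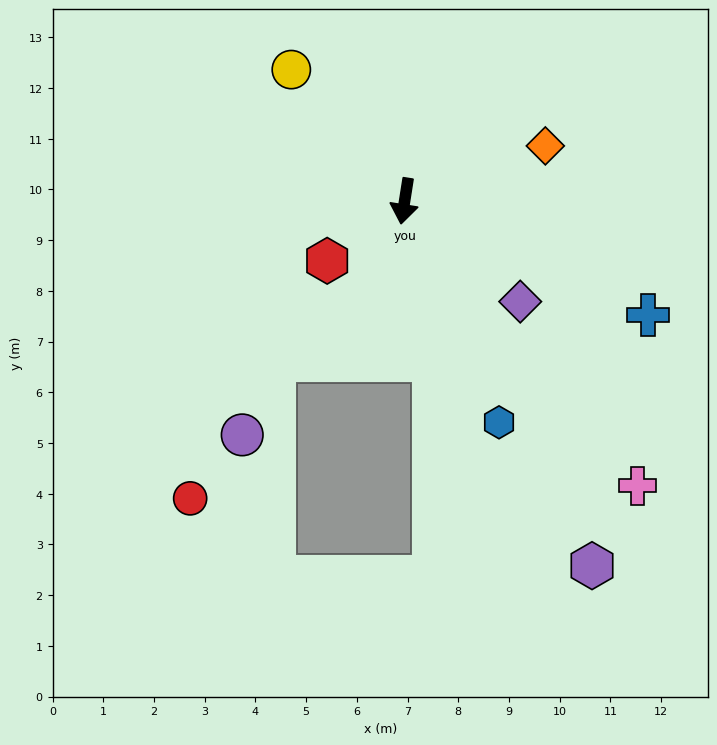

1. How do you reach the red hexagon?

turn right 43°, forward 1.9 m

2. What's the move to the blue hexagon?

turn left 32°, forward 4.7 m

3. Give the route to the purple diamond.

turn left 58°, forward 3.0 m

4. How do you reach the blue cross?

turn left 74°, forward 5.3 m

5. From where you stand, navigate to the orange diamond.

turn left 120°, forward 3.0 m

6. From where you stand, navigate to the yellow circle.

turn right 130°, forward 3.4 m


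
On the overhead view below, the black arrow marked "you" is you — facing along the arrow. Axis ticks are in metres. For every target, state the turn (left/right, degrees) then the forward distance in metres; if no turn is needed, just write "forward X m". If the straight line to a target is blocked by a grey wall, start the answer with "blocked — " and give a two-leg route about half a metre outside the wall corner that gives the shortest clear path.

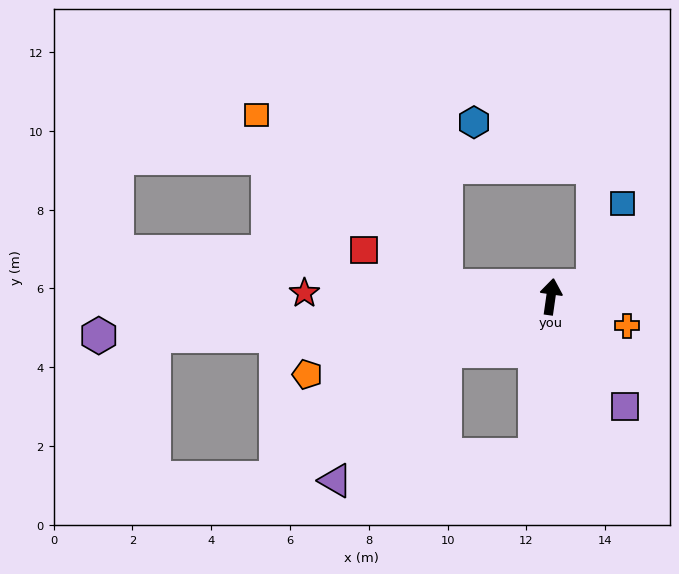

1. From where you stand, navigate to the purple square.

turn right 138°, forward 3.4 m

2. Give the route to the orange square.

blocked — turn left 92°, forward 2.7 m, then turn right 36°, forward 6.5 m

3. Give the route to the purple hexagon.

turn left 103°, forward 11.5 m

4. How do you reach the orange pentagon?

turn left 116°, forward 6.5 m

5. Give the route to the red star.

turn left 97°, forward 6.3 m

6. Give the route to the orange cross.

turn right 103°, forward 2.1 m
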